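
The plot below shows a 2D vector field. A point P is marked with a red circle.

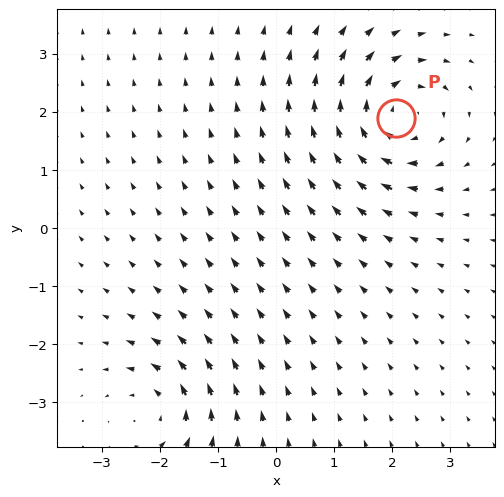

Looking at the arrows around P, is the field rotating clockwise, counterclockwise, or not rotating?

clockwise

Near P at (2.1, 1.9) the arrows circulate clockwise. The curl (z-component) there is about -6; negative curl means clockwise rotation.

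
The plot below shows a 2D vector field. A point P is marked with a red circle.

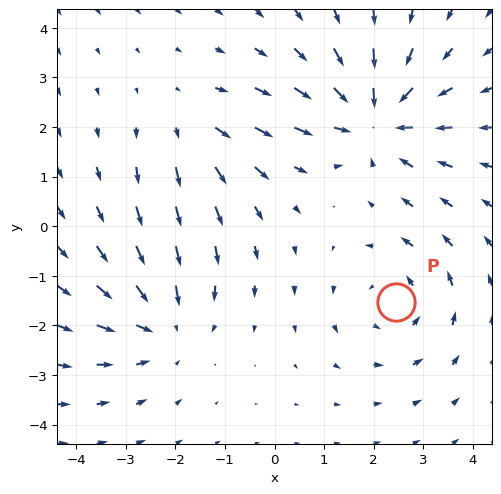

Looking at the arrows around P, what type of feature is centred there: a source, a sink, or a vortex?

vortex

At P (2.4, -1.5) the arrows circulate counterclockwise. Divergence ≈0, curl about +3 — near-zero divergence with nonzero curl is a vortex.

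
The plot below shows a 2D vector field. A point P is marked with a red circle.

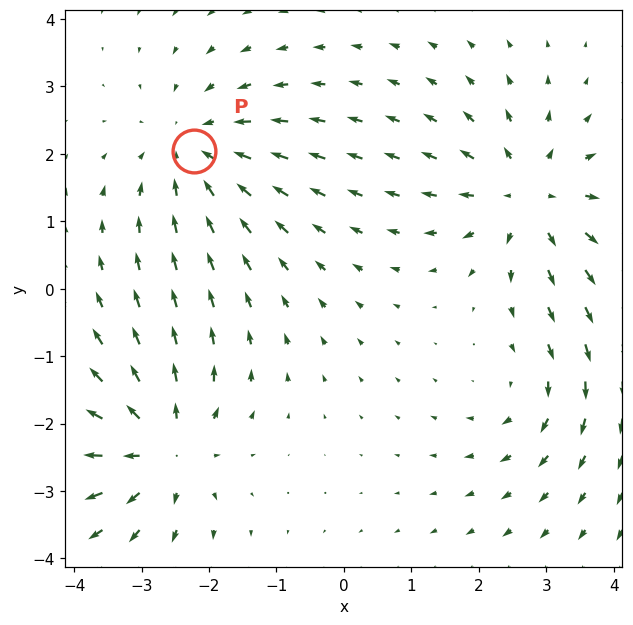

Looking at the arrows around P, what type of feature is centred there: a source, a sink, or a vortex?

sink

At P (-2.2, 2.0) the arrows converge inward. Divergence about -4, curl ≈0 — negative divergence with near-zero curl is a sink.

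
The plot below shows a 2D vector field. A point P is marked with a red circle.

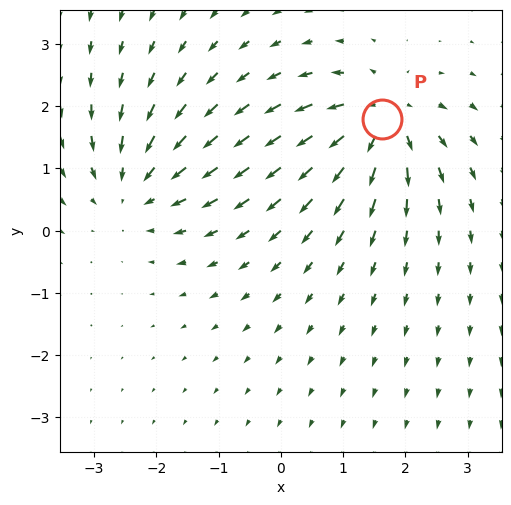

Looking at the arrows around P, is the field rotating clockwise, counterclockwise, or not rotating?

Near P at (1.6, 1.8) the arrows show no circulation. The curl there is ≈0.

not rotating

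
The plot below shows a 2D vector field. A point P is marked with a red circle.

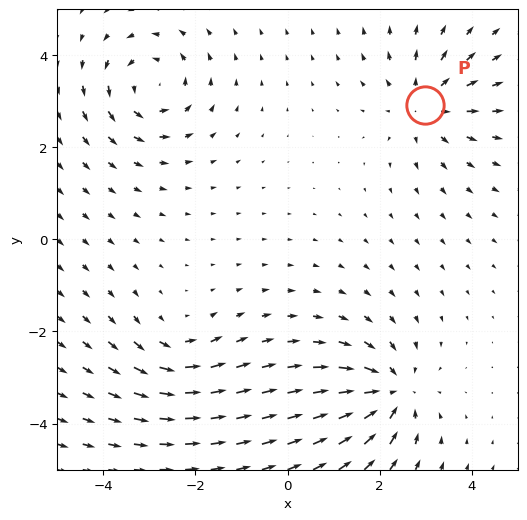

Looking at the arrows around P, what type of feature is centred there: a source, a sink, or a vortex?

source

At P (3.0, 2.9) the arrows spread outward. Divergence about +4, curl ≈0 — positive divergence with near-zero curl is a source.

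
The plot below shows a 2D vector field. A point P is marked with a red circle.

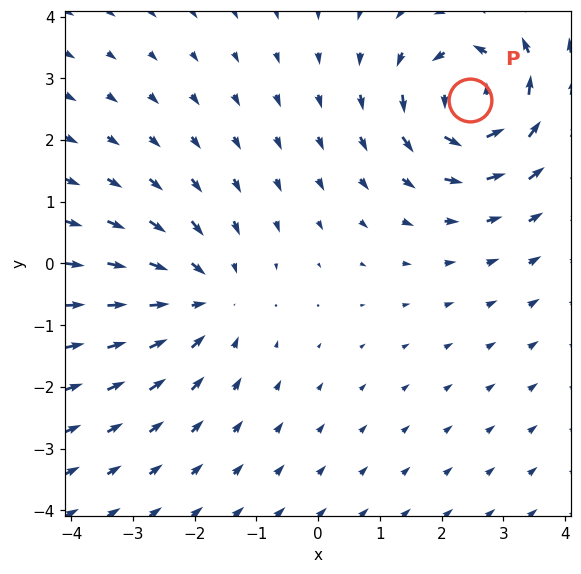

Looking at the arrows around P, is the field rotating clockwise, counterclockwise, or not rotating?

counterclockwise

Near P at (2.5, 2.6) the arrows circulate counterclockwise. The curl (z-component) there is about +5; positive curl means counterclockwise rotation.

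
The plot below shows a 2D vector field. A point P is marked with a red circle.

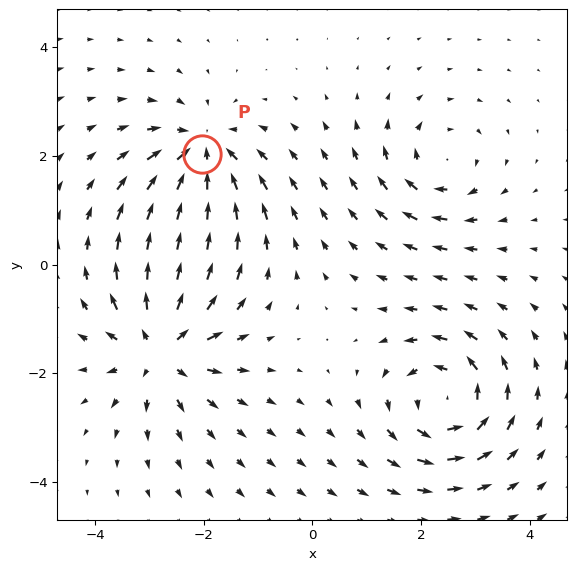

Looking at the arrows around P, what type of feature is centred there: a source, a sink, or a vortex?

sink

At P (-2.0, 2.0) the arrows converge inward. Divergence about -5, curl ≈0 — negative divergence with near-zero curl is a sink.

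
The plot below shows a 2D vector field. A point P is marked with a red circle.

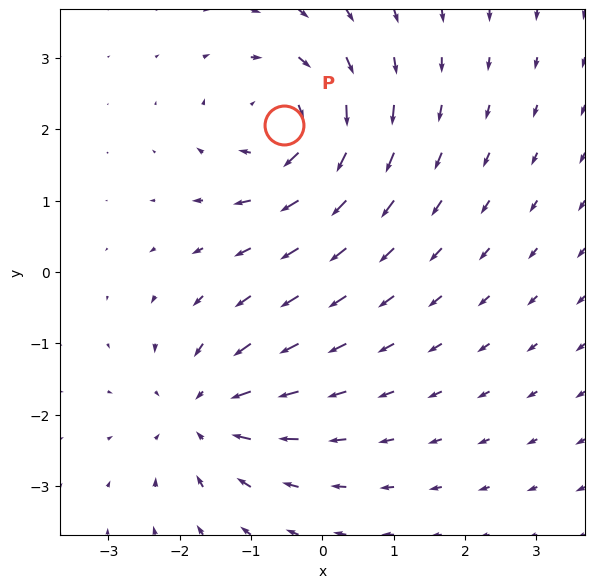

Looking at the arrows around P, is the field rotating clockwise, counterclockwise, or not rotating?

Near P at (-0.5, 2.1) the arrows circulate clockwise. The curl (z-component) there is about -5; negative curl means clockwise rotation.

clockwise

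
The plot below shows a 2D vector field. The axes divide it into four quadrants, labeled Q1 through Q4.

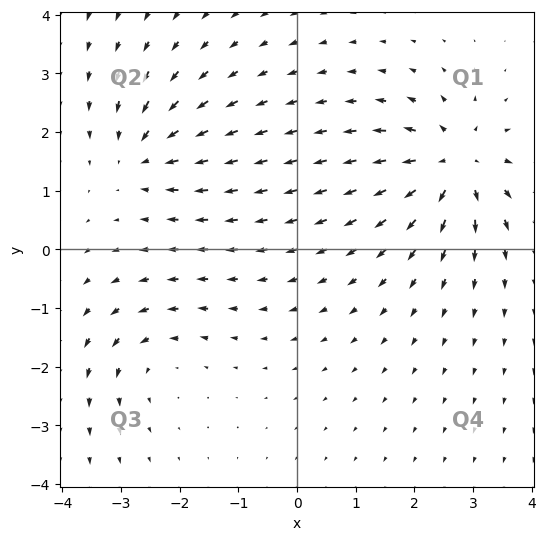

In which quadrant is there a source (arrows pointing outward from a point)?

Q1

The source sits at approximately (2.7, 1.4), which lies in quadrant Q1. The divergence there is about +6, positive as expected for a source.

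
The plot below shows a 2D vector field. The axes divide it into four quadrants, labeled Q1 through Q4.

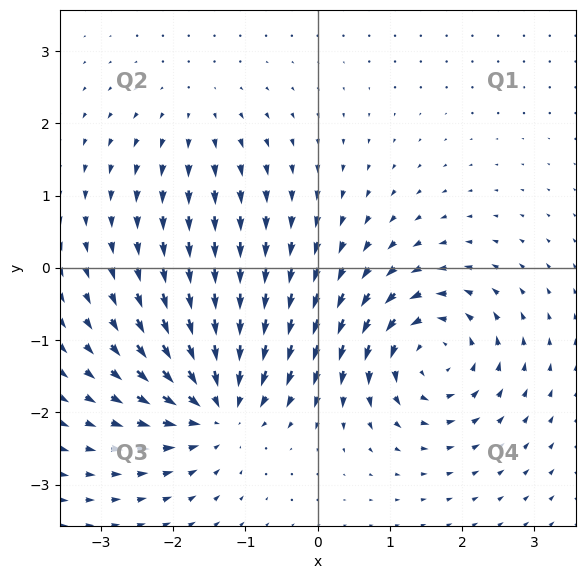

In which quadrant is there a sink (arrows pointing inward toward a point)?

Q3

The sink sits at approximately (-1.4, -1.9), which lies in quadrant Q3. The divergence there is about -6, negative as expected for a sink.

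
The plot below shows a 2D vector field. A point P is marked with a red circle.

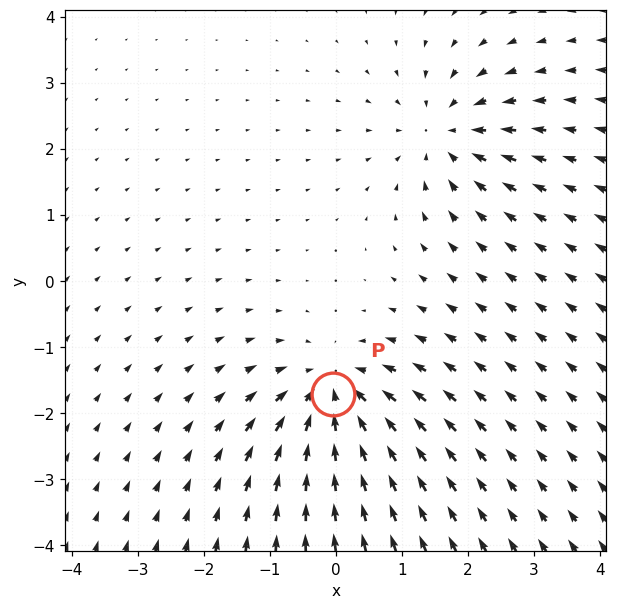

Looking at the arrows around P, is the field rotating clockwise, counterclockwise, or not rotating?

Near P at (-0.0, -1.7) the arrows show no circulation. The curl there is ≈0.

not rotating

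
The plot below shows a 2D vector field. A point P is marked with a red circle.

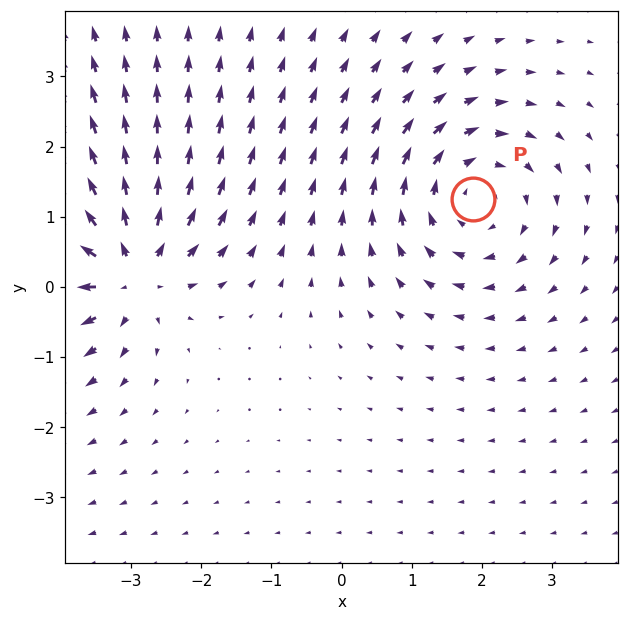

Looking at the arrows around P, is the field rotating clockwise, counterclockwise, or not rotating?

Near P at (1.9, 1.2) the arrows circulate clockwise. The curl (z-component) there is about -3; negative curl means clockwise rotation.

clockwise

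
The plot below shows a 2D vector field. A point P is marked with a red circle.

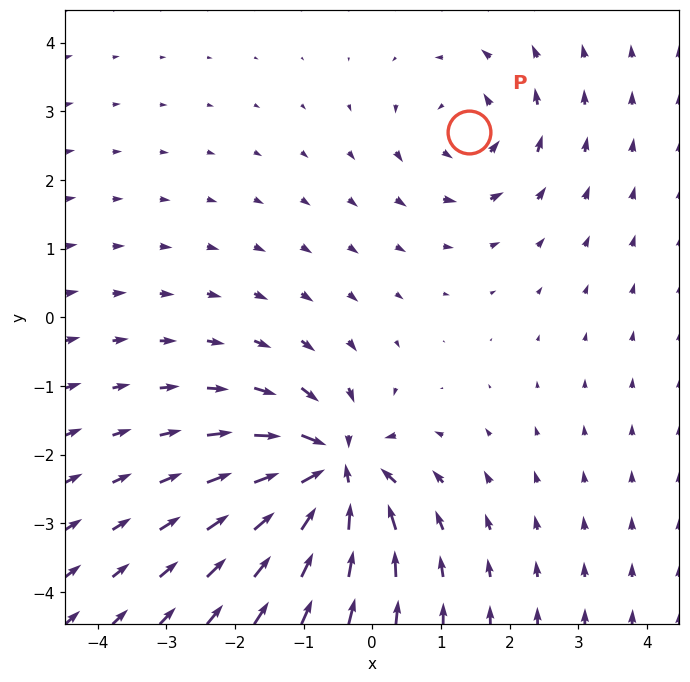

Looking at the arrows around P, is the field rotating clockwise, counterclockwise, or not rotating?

counterclockwise

Near P at (1.4, 2.7) the arrows circulate counterclockwise. The curl (z-component) there is about +4; positive curl means counterclockwise rotation.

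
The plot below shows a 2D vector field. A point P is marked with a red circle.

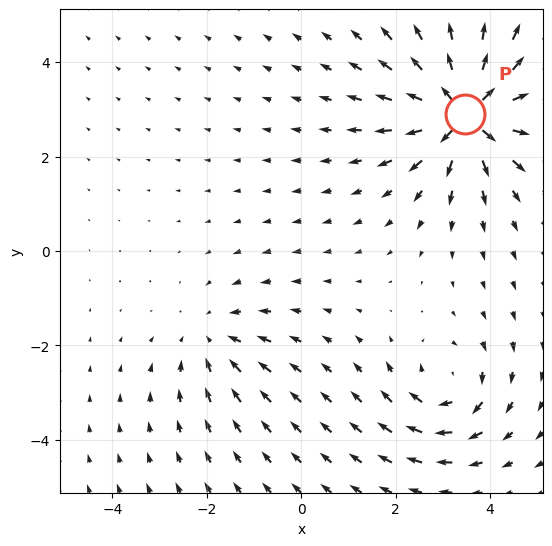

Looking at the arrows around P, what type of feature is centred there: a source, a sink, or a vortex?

At P (3.5, 2.9) the arrows spread outward. Divergence about +7, curl ≈0 — positive divergence with near-zero curl is a source.

source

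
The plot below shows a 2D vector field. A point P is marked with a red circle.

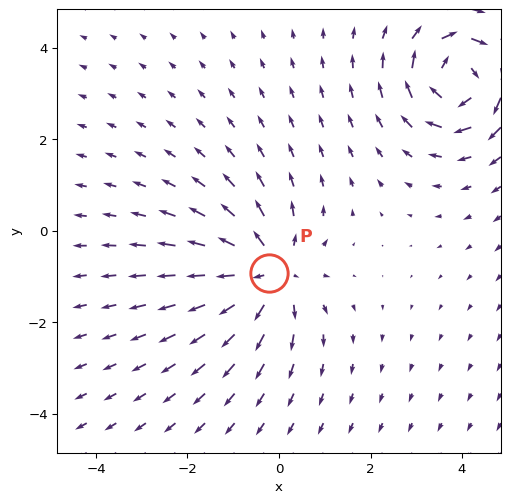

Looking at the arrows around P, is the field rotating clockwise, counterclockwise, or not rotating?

not rotating

Near P at (-0.2, -0.9) the arrows show no circulation. The curl there is ≈0.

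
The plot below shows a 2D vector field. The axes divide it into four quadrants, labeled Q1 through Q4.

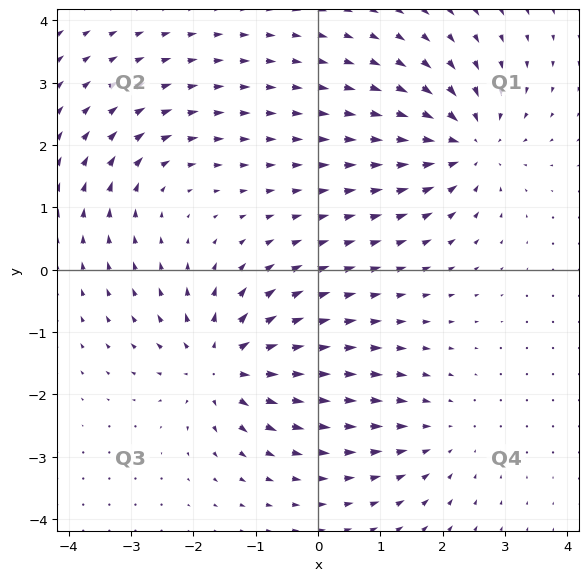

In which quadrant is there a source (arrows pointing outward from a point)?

The source sits at approximately (-1.5, -1.5), which lies in quadrant Q3. The divergence there is about +6, positive as expected for a source.

Q3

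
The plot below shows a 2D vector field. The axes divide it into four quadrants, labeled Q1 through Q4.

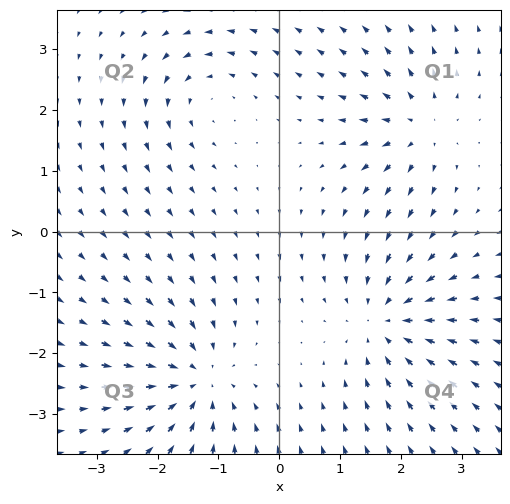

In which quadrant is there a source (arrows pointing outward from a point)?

The source sits at approximately (2.3, 1.7), which lies in quadrant Q1. The divergence there is about +5, positive as expected for a source.

Q1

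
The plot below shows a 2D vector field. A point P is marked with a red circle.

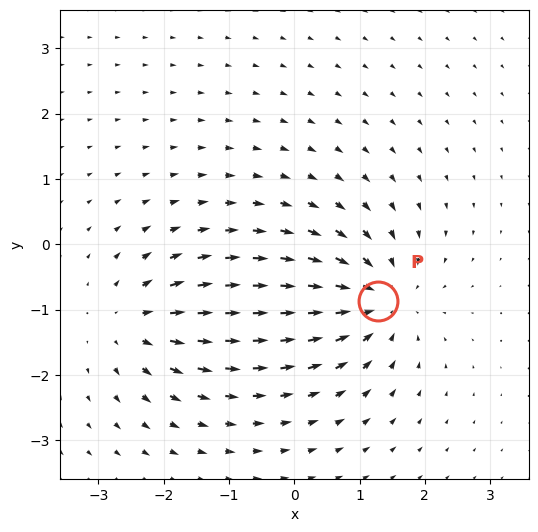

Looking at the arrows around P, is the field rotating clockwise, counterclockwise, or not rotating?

not rotating

Near P at (1.3, -0.9) the arrows show no circulation. The curl there is ≈0.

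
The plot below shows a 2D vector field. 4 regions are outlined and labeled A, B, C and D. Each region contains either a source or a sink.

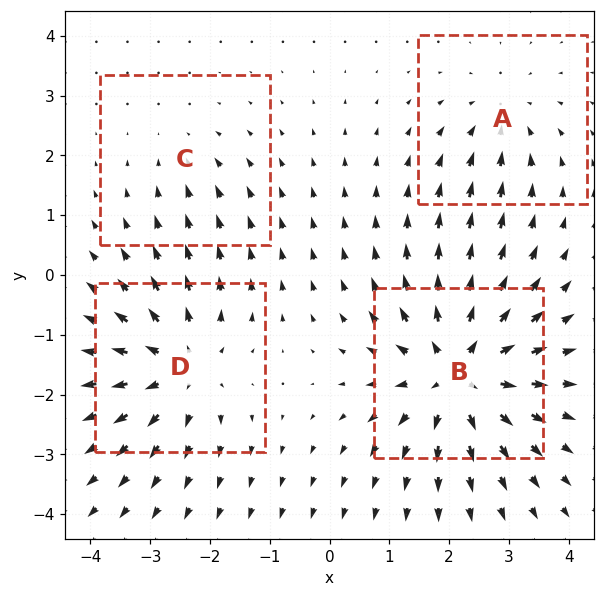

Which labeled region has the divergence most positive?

Divergence at each region's feature centre — A: about -3, B: about +7, C: about -2, D: about +5. Region B is most positive.

B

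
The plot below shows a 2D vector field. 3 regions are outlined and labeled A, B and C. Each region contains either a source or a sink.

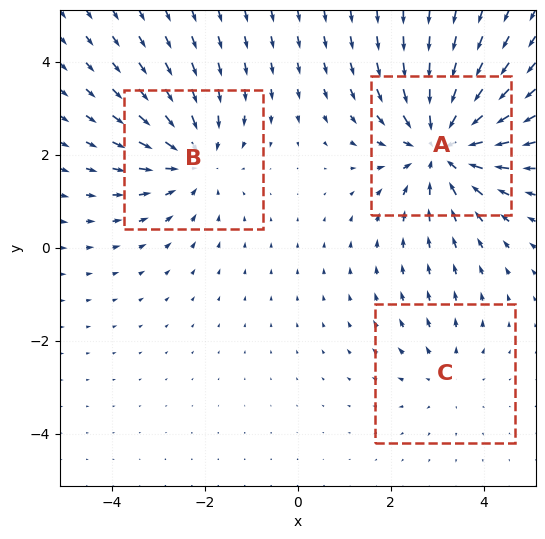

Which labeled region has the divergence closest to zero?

C

Divergence at each region's feature centre — A: about -4, B: about -3, C: about +2. Region C is closest to zero.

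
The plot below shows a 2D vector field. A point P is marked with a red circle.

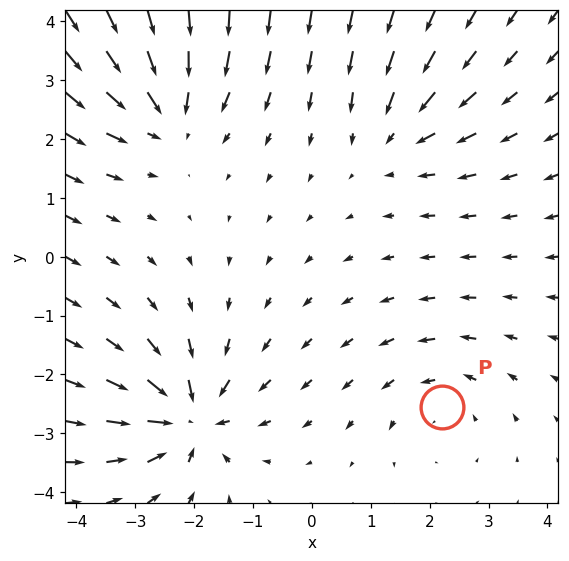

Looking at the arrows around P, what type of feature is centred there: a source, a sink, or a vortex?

At P (2.2, -2.6) the arrows circulate counterclockwise. Divergence ≈0, curl about +2 — near-zero divergence with nonzero curl is a vortex.

vortex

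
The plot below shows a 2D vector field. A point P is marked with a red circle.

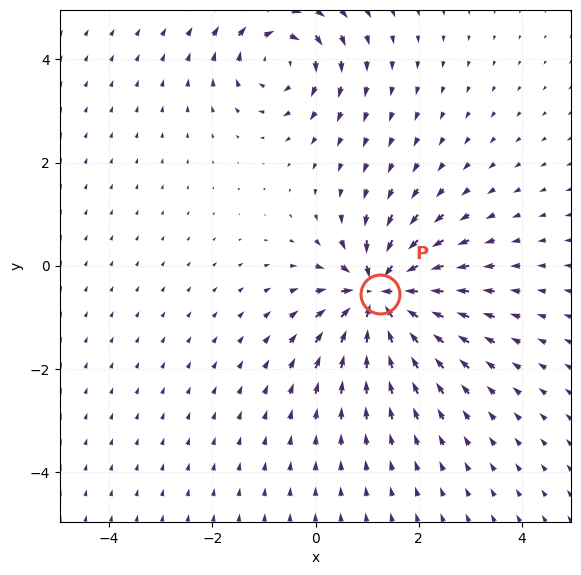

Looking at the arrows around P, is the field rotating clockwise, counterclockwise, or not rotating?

Near P at (1.2, -0.6) the arrows show no circulation. The curl there is ≈0.

not rotating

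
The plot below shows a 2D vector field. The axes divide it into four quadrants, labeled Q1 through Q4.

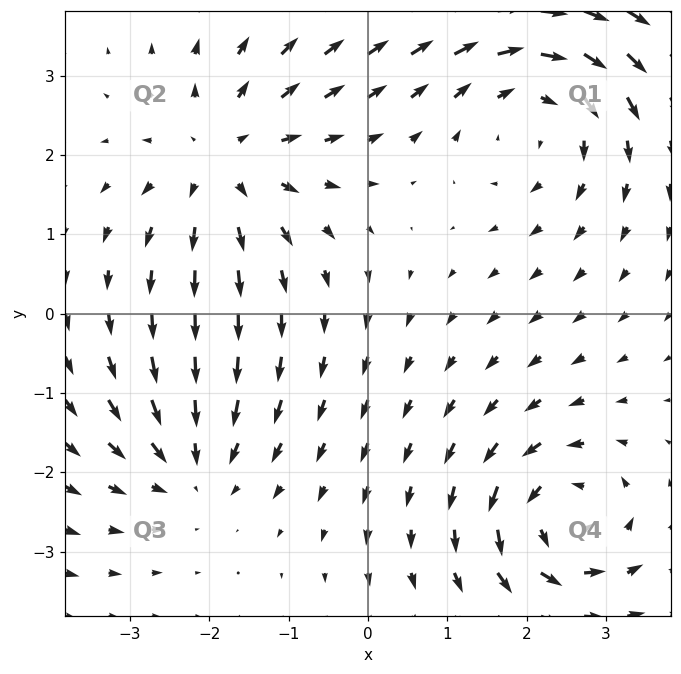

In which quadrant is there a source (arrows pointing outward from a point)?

Q2

The source sits at approximately (-1.8, 1.9), which lies in quadrant Q2. The divergence there is about +4, positive as expected for a source.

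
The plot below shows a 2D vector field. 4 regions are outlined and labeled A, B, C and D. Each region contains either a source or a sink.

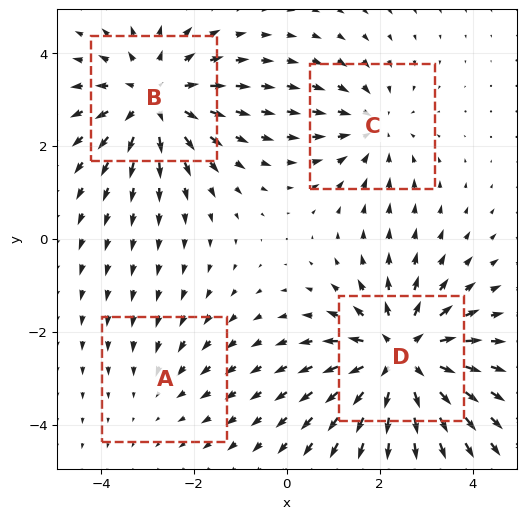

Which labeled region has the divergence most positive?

D

Divergence at each region's feature centre — A: about -2, B: about +5, C: about -3, D: about +6. Region D is most positive.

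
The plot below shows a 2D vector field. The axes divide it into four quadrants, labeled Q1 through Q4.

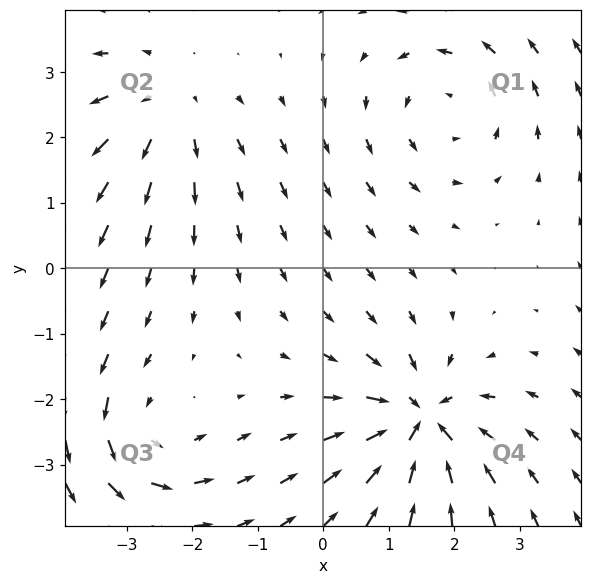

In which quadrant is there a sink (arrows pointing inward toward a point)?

The sink sits at approximately (1.5, -2.3), which lies in quadrant Q4. The divergence there is about -7, negative as expected for a sink.

Q4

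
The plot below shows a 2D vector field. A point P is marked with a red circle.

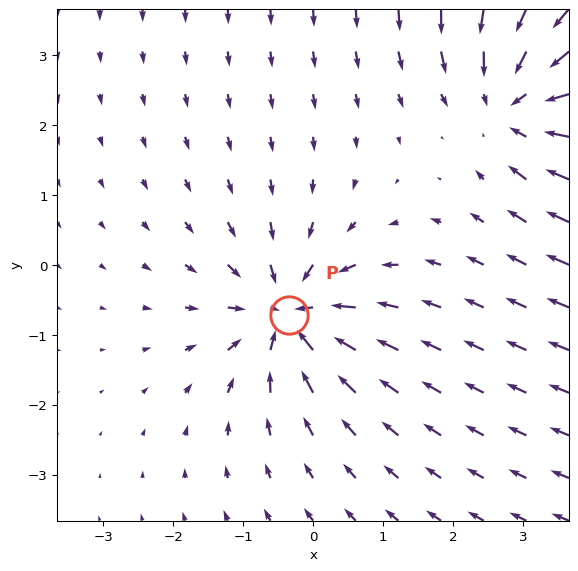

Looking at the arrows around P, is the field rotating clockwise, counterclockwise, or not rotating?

not rotating

Near P at (-0.3, -0.7) the arrows show no circulation. The curl there is ≈0.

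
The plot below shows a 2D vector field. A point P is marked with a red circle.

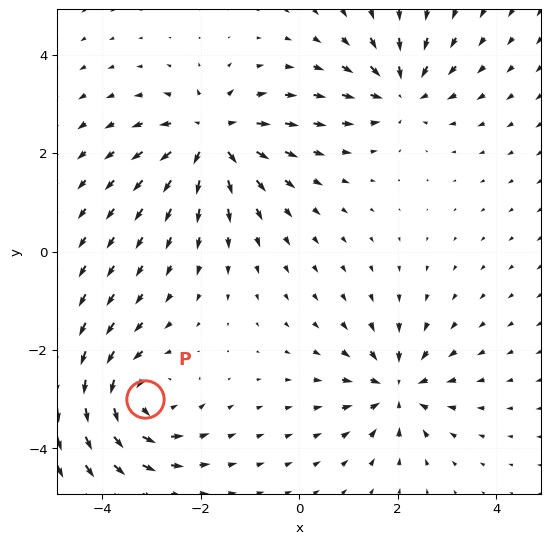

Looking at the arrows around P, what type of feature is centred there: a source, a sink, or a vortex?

At P (-3.1, -3.0) the arrows circulate counterclockwise. Divergence ≈0, curl about +5 — near-zero divergence with nonzero curl is a vortex.

vortex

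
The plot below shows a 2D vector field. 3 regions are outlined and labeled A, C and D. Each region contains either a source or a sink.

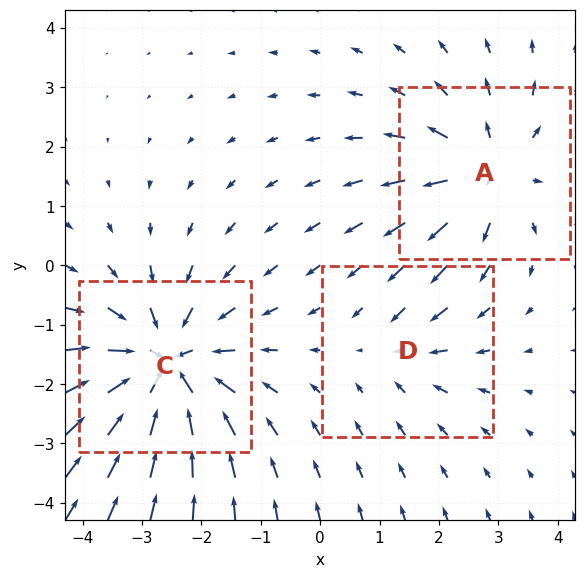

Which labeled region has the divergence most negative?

C

Divergence at each region's feature centre — A: about +4, C: about -5, D: about -2. Region C is most negative.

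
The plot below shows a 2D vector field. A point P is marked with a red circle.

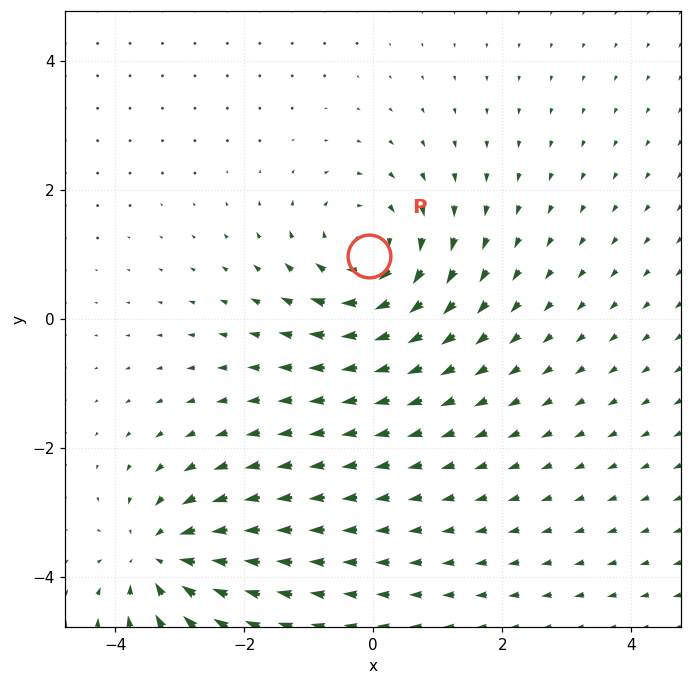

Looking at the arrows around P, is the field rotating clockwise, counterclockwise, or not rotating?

Near P at (-0.1, 1.0) the arrows circulate clockwise. The curl (z-component) there is about -4; negative curl means clockwise rotation.

clockwise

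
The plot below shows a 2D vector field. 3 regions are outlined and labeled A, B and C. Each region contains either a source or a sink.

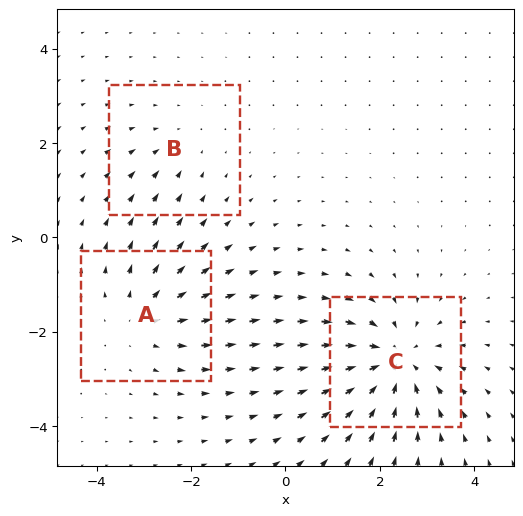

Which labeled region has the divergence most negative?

C

Divergence at each region's feature centre — A: about +3, B: about -2, C: about -5. Region C is most negative.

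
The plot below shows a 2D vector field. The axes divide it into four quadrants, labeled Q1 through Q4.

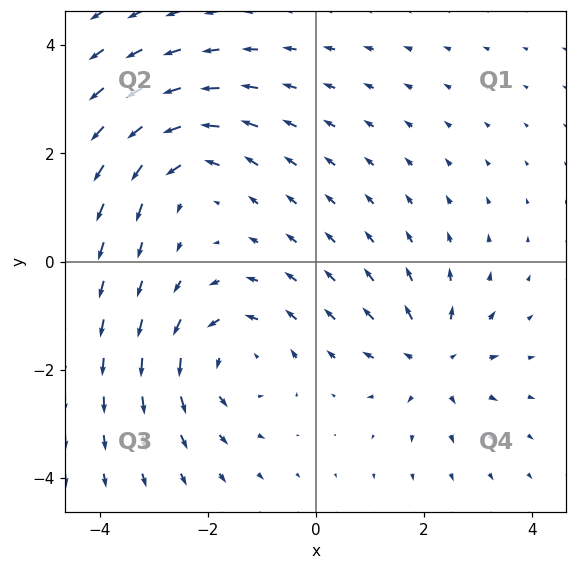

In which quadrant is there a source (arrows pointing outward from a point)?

The source sits at approximately (2.2, -1.8), which lies in quadrant Q4. The divergence there is about +4, positive as expected for a source.

Q4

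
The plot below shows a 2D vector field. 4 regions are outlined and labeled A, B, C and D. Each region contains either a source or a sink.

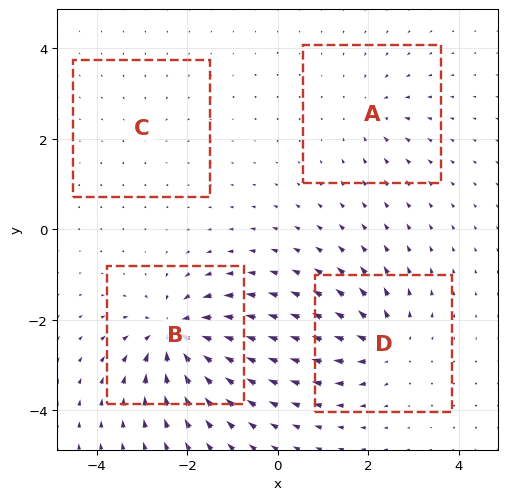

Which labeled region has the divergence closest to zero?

C

Divergence at each region's feature centre — A: about -4, B: about -9, C: about -2, D: about +6. Region C is closest to zero.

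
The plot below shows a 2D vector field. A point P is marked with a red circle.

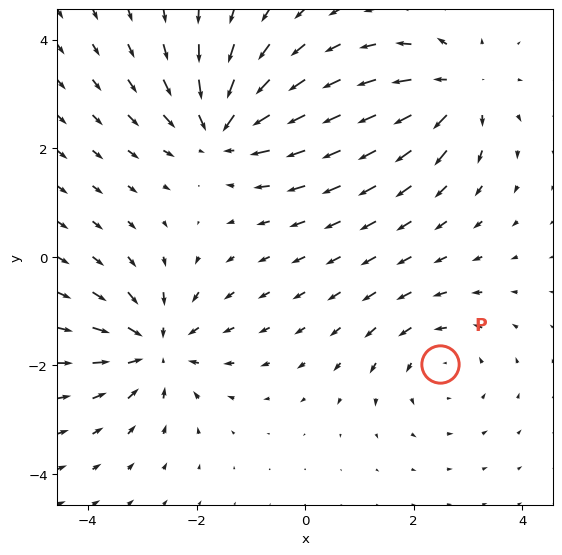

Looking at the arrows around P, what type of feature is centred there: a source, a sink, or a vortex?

vortex

At P (2.5, -2.0) the arrows circulate counterclockwise. Divergence ≈0, curl about +3 — near-zero divergence with nonzero curl is a vortex.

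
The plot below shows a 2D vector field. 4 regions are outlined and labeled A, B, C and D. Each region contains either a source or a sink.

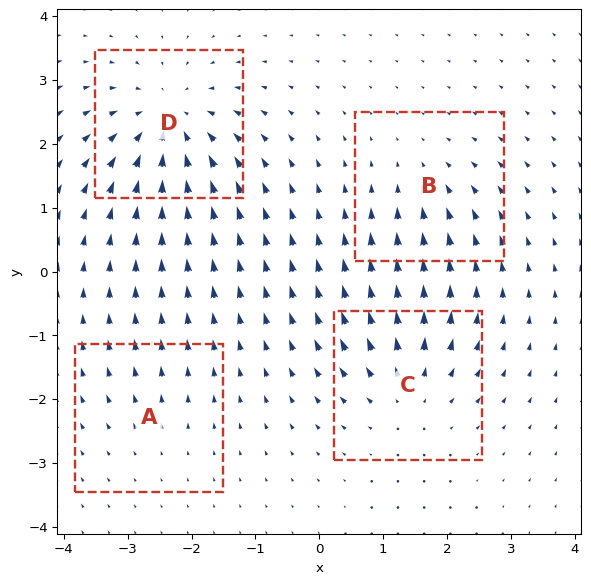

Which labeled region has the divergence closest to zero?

Divergence at each region's feature centre — A: about +2, B: about -3, C: about +5, D: about -7. Region A is closest to zero.

A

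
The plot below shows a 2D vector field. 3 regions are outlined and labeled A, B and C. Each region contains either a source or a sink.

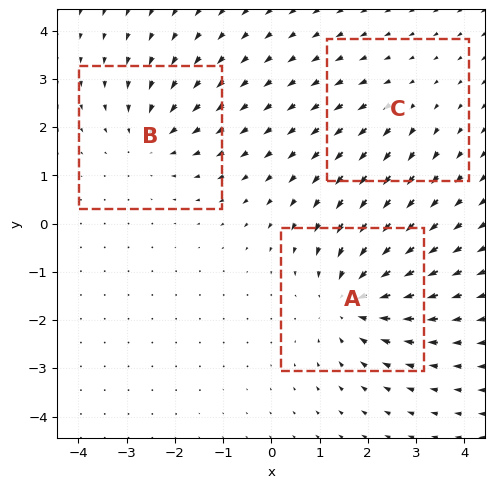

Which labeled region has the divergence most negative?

Divergence at each region's feature centre — A: about -4, B: about -3, C: about +2. Region A is most negative.

A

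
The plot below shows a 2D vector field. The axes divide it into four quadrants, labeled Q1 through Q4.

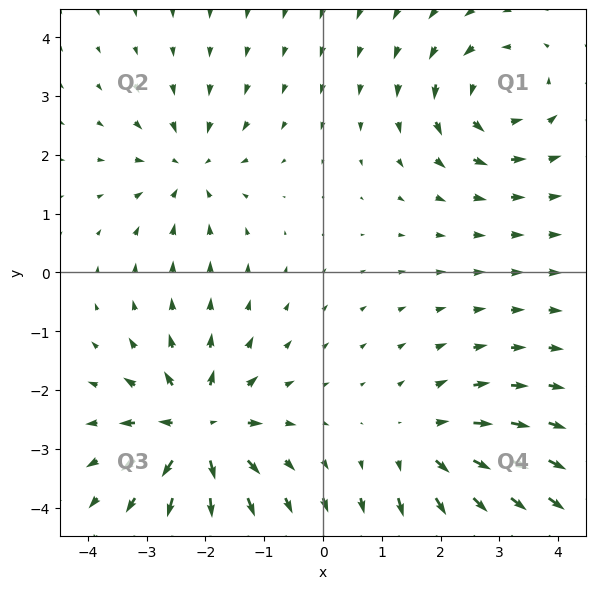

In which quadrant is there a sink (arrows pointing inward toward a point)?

Q2

The sink sits at approximately (-2.3, 1.8), which lies in quadrant Q2. The divergence there is about -4, negative as expected for a sink.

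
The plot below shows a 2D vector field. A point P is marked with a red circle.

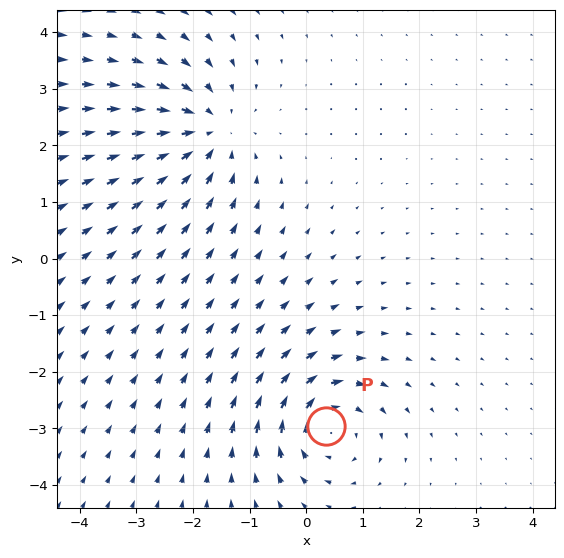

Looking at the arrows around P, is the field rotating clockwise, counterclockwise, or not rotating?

clockwise

Near P at (0.3, -3.0) the arrows circulate clockwise. The curl (z-component) there is about -4; negative curl means clockwise rotation.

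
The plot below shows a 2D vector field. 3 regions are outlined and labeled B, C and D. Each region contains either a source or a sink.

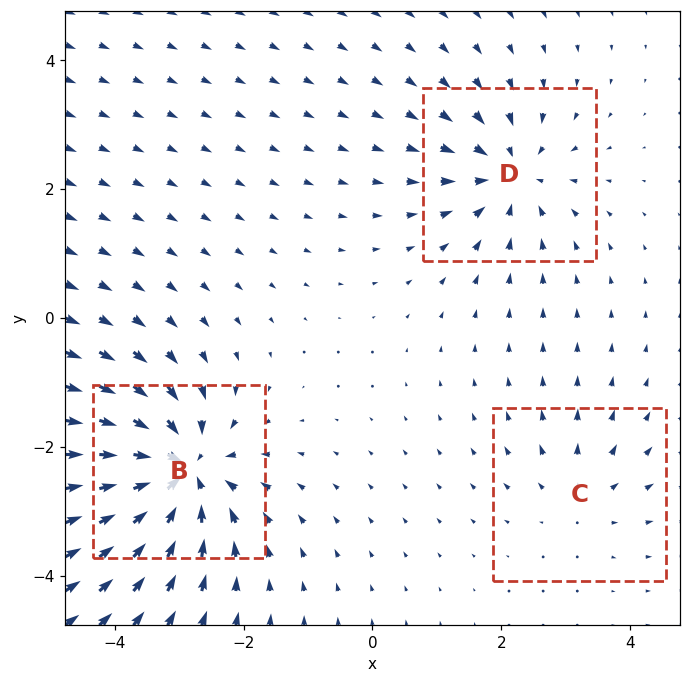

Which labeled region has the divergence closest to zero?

C

Divergence at each region's feature centre — B: about -6, C: about +2, D: about -4. Region C is closest to zero.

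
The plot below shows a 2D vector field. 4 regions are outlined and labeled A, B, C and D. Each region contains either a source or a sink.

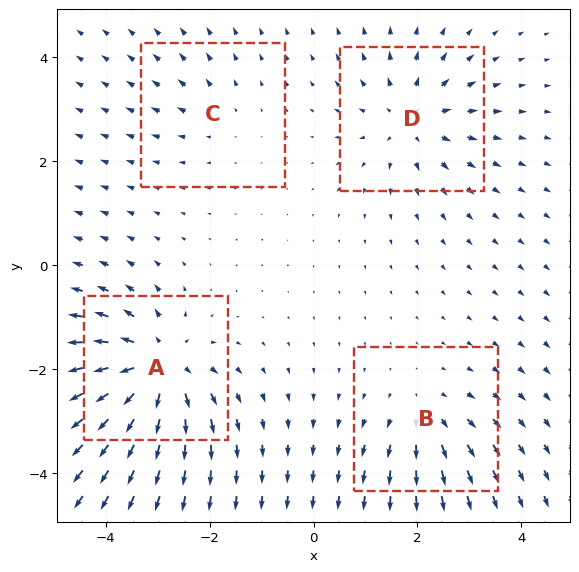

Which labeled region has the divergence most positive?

Divergence at each region's feature centre — A: about +8, B: about +4, C: about +2, D: about +5. Region A is most positive.

A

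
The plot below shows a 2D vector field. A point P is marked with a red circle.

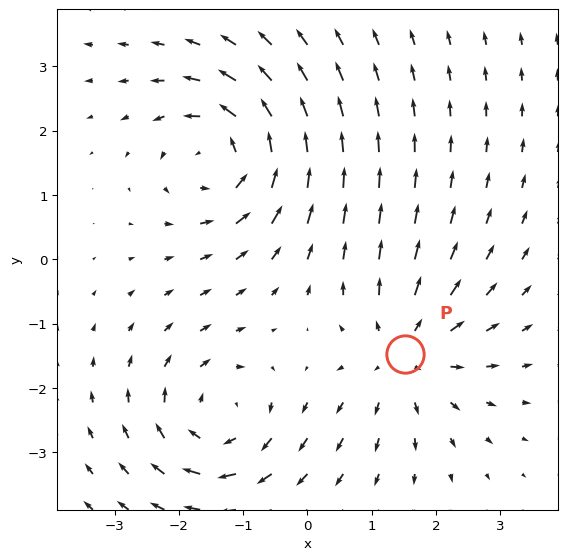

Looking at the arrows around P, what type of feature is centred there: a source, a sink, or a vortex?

At P (1.5, -1.5) the arrows spread outward. Divergence about +4, curl ≈0 — positive divergence with near-zero curl is a source.

source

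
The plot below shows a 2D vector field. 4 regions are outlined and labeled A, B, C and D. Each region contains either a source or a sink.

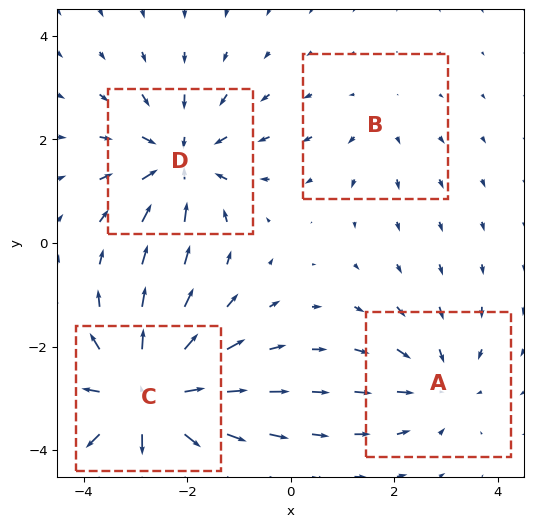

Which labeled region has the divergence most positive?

Divergence at each region's feature centre — A: about -4, B: about +2, C: about +7, D: about -5. Region C is most positive.

C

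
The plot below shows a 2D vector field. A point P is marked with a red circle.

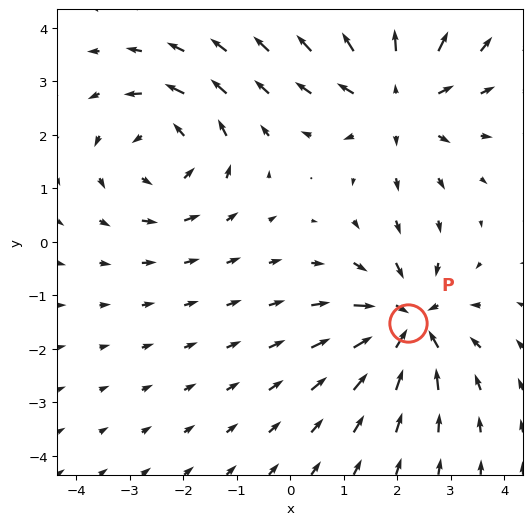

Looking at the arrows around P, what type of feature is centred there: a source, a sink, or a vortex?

At P (2.2, -1.5) the arrows converge inward. Divergence about -5, curl ≈0 — negative divergence with near-zero curl is a sink.

sink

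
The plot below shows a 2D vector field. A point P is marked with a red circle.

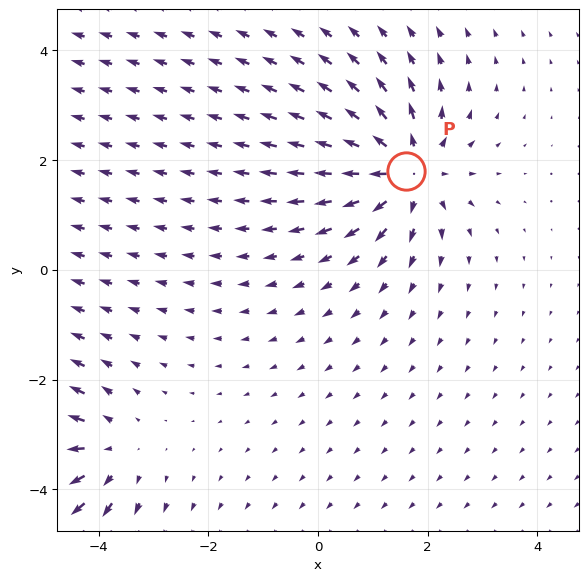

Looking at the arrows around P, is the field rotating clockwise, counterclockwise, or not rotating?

not rotating

Near P at (1.6, 1.8) the arrows show no circulation. The curl there is ≈0.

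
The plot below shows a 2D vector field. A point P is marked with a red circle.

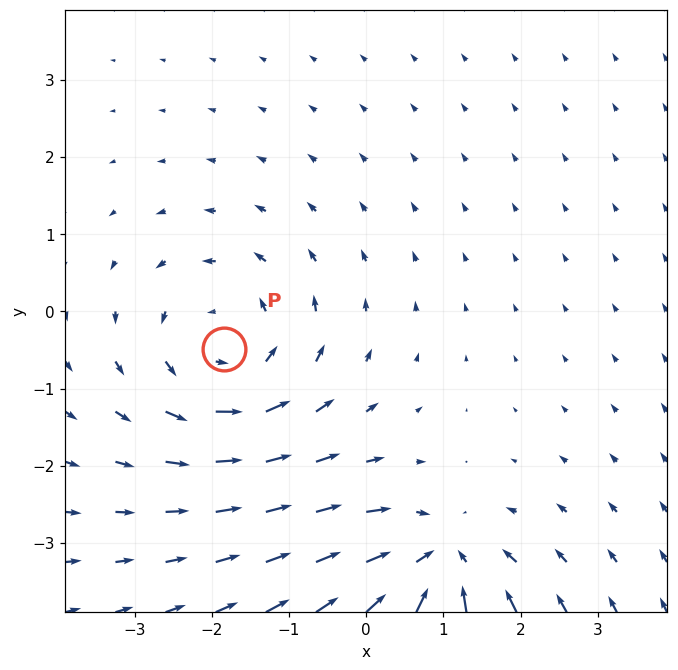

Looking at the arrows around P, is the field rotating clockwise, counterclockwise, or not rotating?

counterclockwise

Near P at (-1.8, -0.5) the arrows circulate counterclockwise. The curl (z-component) there is about +4; positive curl means counterclockwise rotation.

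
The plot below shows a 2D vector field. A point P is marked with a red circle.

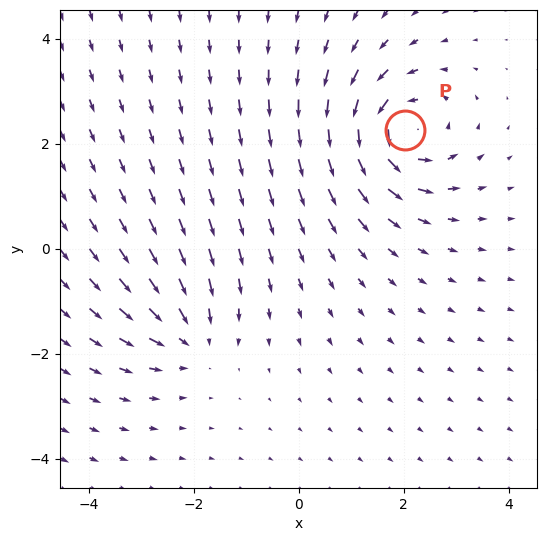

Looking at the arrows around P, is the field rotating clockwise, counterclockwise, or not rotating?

Near P at (2.0, 2.3) the arrows circulate counterclockwise. The curl (z-component) there is about +6; positive curl means counterclockwise rotation.

counterclockwise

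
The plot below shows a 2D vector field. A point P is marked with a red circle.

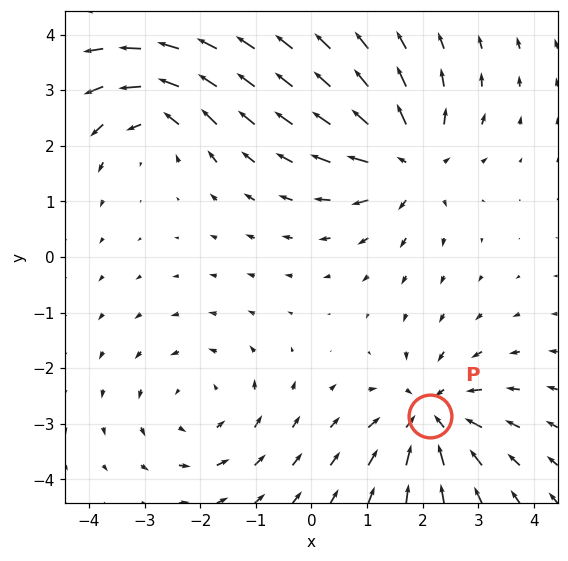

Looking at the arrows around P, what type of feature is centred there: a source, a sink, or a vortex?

sink

At P (2.1, -2.9) the arrows converge inward. Divergence about -6, curl ≈0 — negative divergence with near-zero curl is a sink.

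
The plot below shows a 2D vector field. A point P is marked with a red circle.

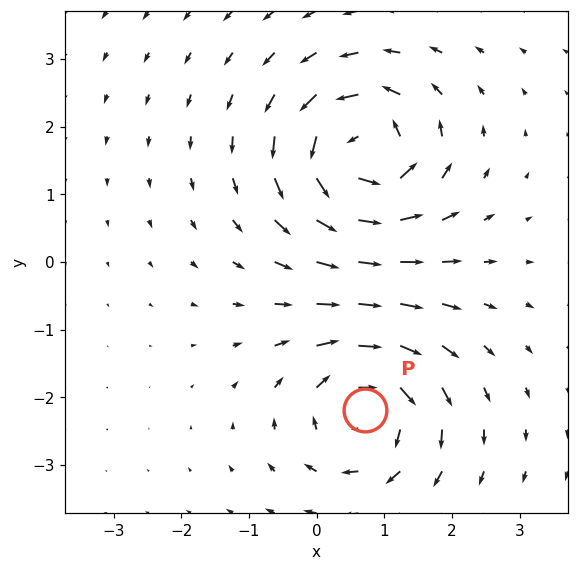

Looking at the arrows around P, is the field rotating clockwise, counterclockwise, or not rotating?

Near P at (0.7, -2.2) the arrows circulate clockwise. The curl (z-component) there is about -4; negative curl means clockwise rotation.

clockwise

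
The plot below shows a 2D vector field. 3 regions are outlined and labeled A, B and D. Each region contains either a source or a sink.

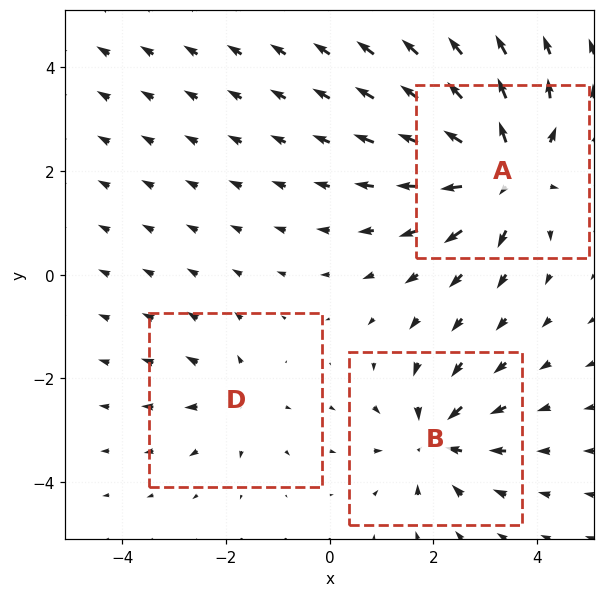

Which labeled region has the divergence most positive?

Divergence at each region's feature centre — A: about +6, B: about -4, D: about +2. Region A is most positive.

A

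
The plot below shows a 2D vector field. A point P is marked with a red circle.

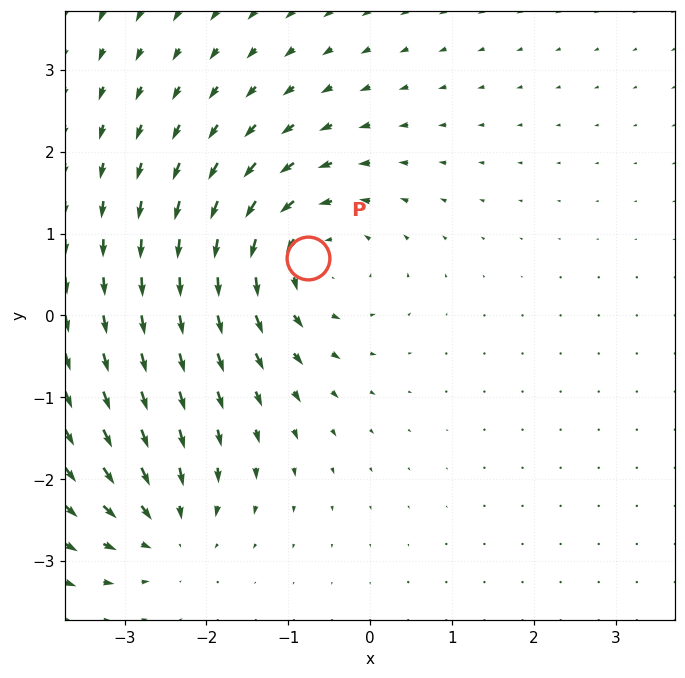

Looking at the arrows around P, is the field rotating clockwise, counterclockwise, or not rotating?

counterclockwise

Near P at (-0.8, 0.7) the arrows circulate counterclockwise. The curl (z-component) there is about +5; positive curl means counterclockwise rotation.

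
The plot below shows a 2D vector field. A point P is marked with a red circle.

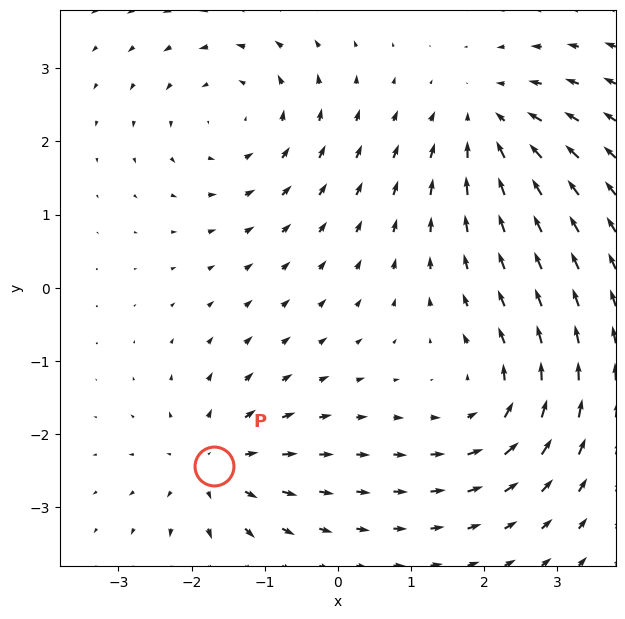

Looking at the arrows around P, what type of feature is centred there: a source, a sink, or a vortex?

At P (-1.7, -2.4) the arrows spread outward. Divergence about +4, curl ≈0 — positive divergence with near-zero curl is a source.

source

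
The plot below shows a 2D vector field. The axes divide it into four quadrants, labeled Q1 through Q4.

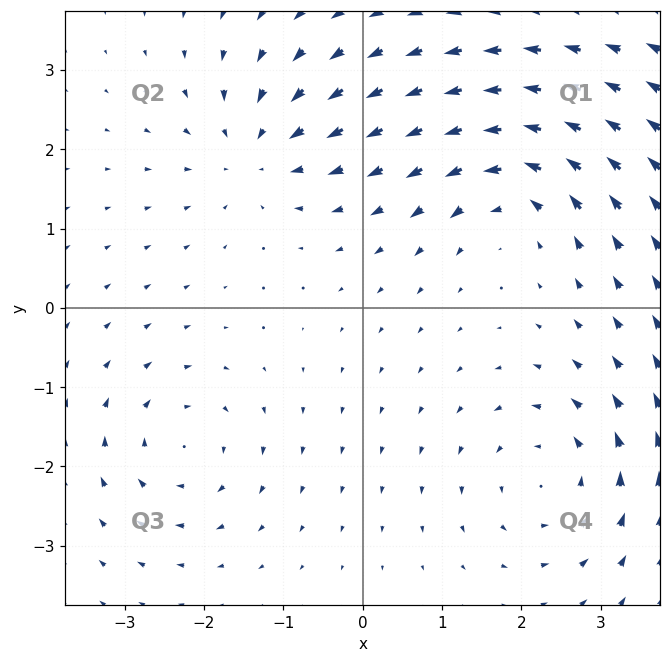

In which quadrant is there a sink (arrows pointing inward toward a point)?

The sink sits at approximately (-1.3, 2.0), which lies in quadrant Q2. The divergence there is about -5, negative as expected for a sink.

Q2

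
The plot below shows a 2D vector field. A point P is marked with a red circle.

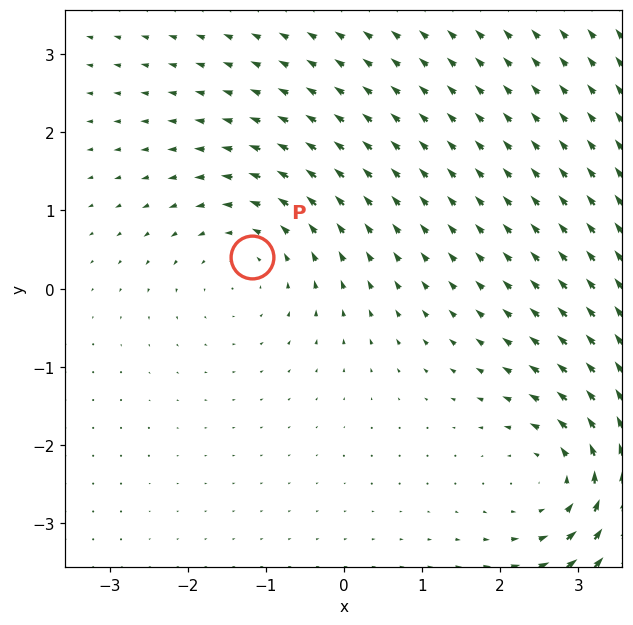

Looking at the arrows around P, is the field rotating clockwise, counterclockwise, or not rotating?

counterclockwise

Near P at (-1.2, 0.4) the arrows circulate counterclockwise. The curl (z-component) there is about +2; positive curl means counterclockwise rotation.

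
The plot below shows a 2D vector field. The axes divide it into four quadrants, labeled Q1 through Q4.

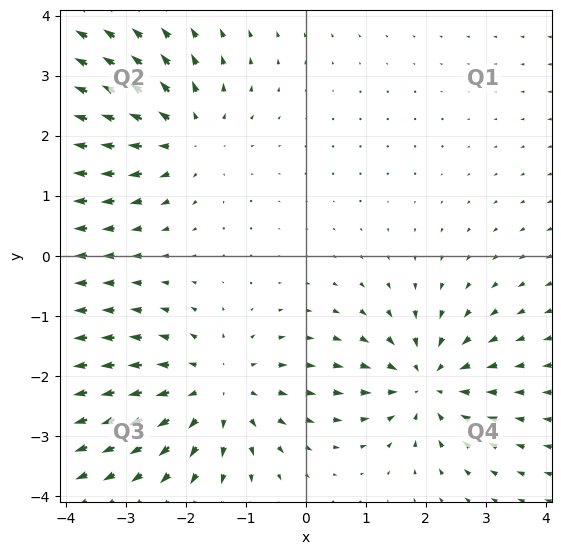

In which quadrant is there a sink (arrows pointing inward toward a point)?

The sink sits at approximately (2.0, -2.1), which lies in quadrant Q4. The divergence there is about -4, negative as expected for a sink.

Q4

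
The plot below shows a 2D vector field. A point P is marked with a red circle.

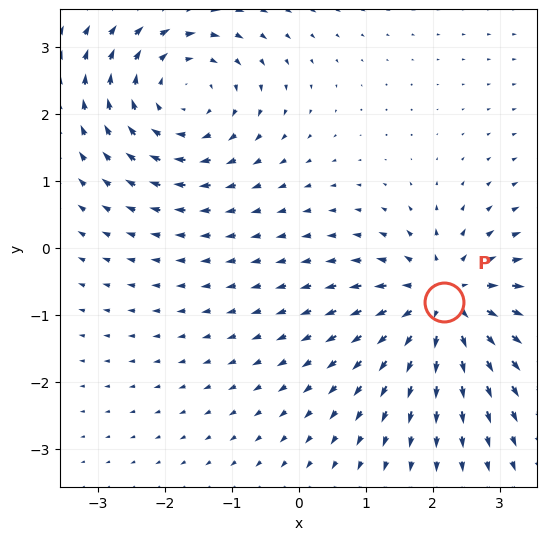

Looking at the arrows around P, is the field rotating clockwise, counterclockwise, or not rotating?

Near P at (2.2, -0.8) the arrows show no circulation. The curl there is ≈0.

not rotating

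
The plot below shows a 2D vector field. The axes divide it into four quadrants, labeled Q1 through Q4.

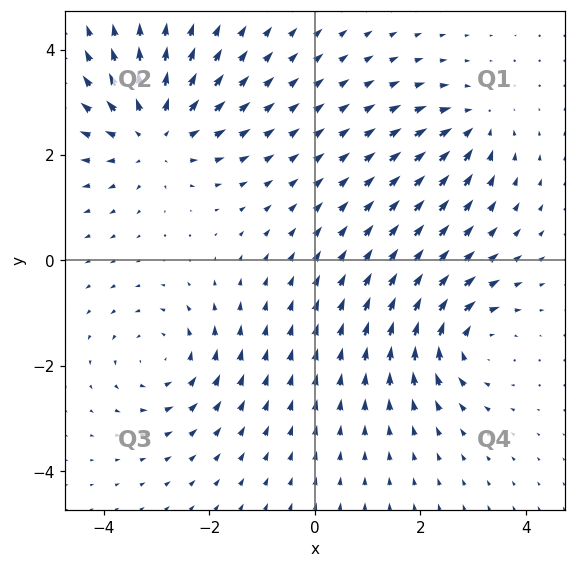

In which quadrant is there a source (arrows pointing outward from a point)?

Q2

The source sits at approximately (-3.1, 2.4), which lies in quadrant Q2. The divergence there is about +5, positive as expected for a source.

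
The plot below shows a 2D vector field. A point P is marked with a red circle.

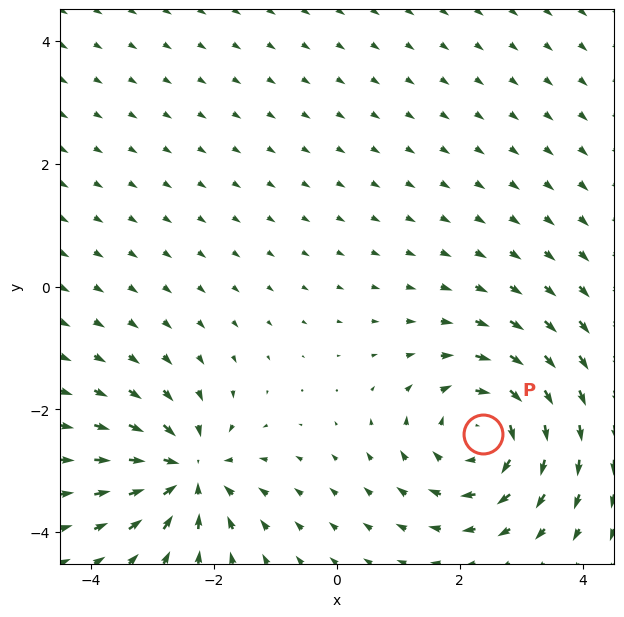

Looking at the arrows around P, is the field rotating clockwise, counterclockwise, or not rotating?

Near P at (2.4, -2.4) the arrows circulate clockwise. The curl (z-component) there is about -4; negative curl means clockwise rotation.

clockwise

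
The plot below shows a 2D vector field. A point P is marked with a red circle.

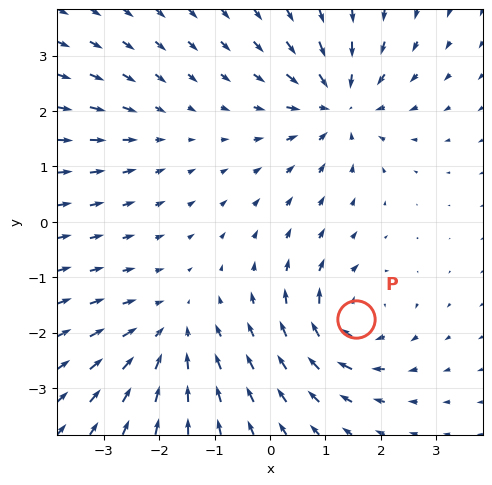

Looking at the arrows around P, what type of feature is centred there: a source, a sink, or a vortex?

vortex

At P (1.5, -1.8) the arrows circulate clockwise. Divergence ≈0, curl about -6 — near-zero divergence with nonzero curl is a vortex.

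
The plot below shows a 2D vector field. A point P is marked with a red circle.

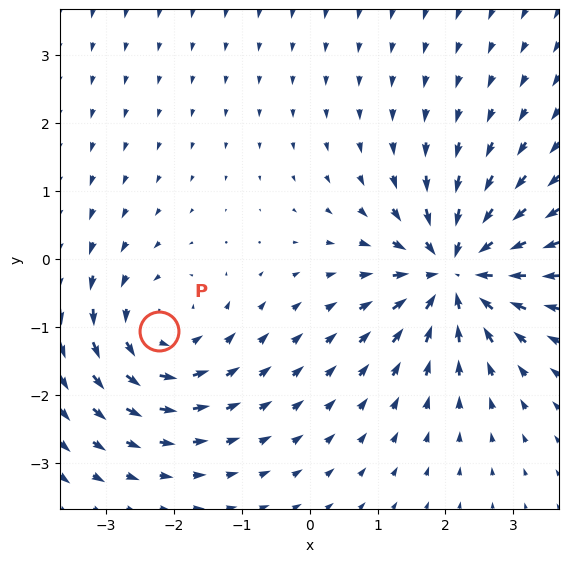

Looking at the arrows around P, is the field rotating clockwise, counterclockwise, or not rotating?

counterclockwise

Near P at (-2.2, -1.1) the arrows circulate counterclockwise. The curl (z-component) there is about +4; positive curl means counterclockwise rotation.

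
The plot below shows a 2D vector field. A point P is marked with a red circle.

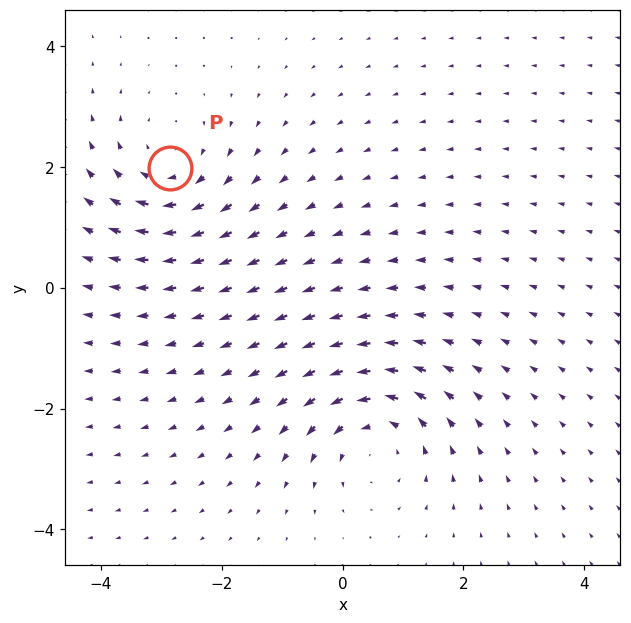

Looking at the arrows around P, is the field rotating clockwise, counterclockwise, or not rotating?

Near P at (-2.9, 2.0) the arrows circulate clockwise. The curl (z-component) there is about -4; negative curl means clockwise rotation.

clockwise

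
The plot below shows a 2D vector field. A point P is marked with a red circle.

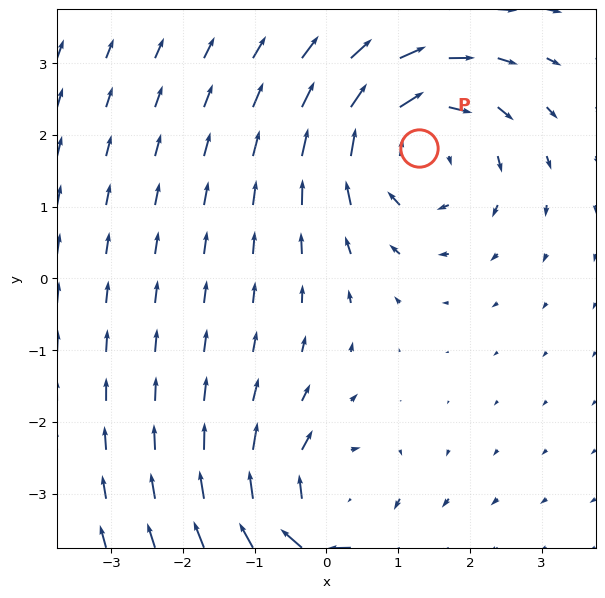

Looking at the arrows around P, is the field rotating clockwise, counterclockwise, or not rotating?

clockwise

Near P at (1.3, 1.8) the arrows circulate clockwise. The curl (z-component) there is about -4; negative curl means clockwise rotation.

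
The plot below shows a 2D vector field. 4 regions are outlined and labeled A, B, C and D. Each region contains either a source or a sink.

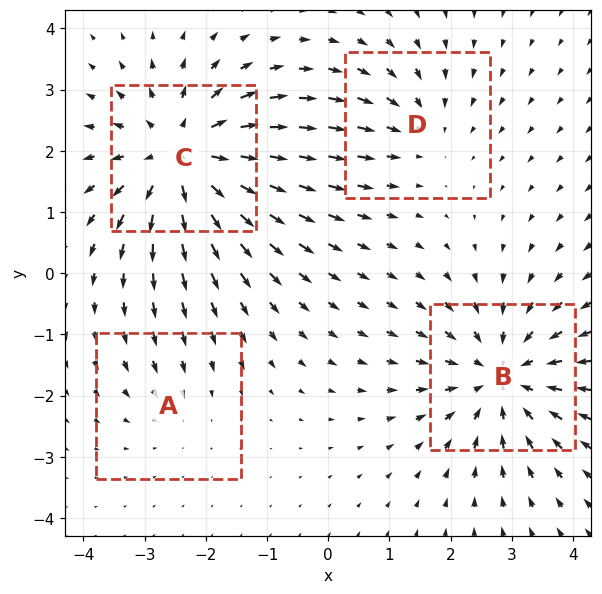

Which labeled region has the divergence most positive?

Divergence at each region's feature centre — A: about -2, B: about -5, C: about +6, D: about -3. Region C is most positive.

C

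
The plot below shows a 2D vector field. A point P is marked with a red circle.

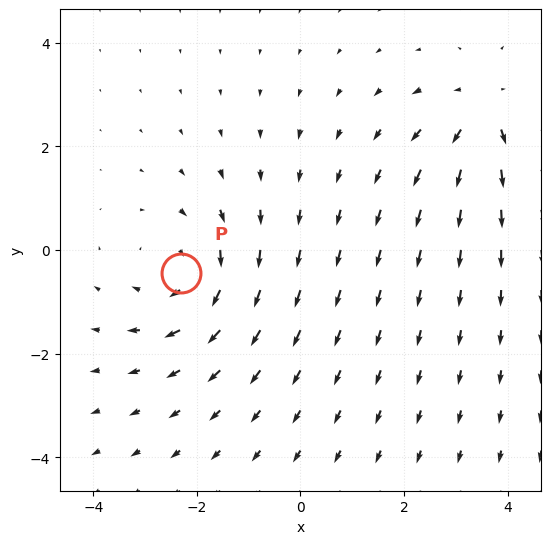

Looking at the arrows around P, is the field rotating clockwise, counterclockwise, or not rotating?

Near P at (-2.3, -0.4) the arrows circulate clockwise. The curl (z-component) there is about -3; negative curl means clockwise rotation.

clockwise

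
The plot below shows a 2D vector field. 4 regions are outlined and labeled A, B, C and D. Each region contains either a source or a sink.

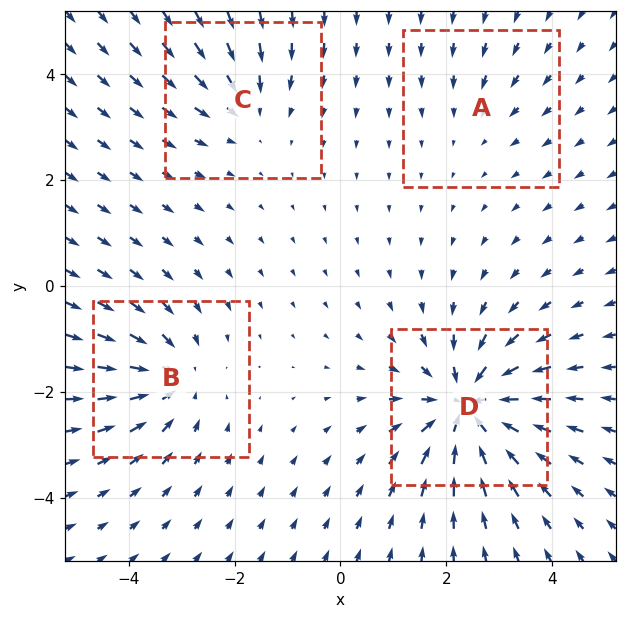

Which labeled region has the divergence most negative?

D

Divergence at each region's feature centre — A: about -2, B: about -5, C: about -3, D: about -8. Region D is most negative.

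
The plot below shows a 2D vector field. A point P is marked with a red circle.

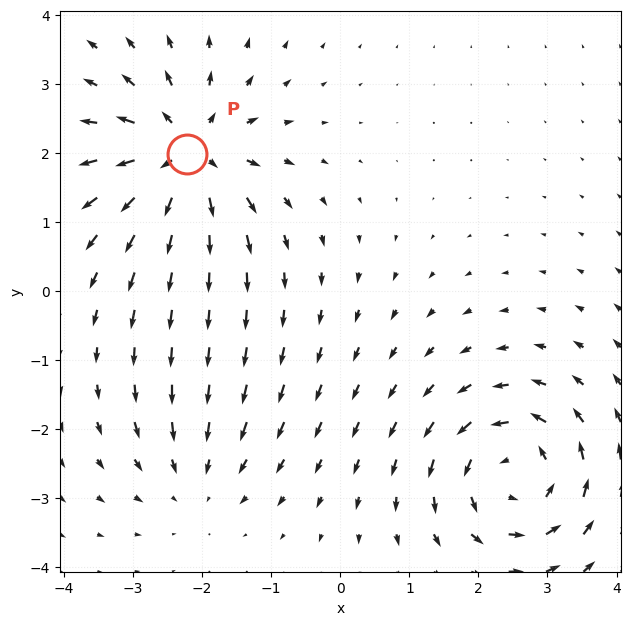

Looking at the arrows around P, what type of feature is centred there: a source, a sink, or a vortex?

source

At P (-2.2, 2.0) the arrows spread outward. Divergence about +6, curl ≈0 — positive divergence with near-zero curl is a source.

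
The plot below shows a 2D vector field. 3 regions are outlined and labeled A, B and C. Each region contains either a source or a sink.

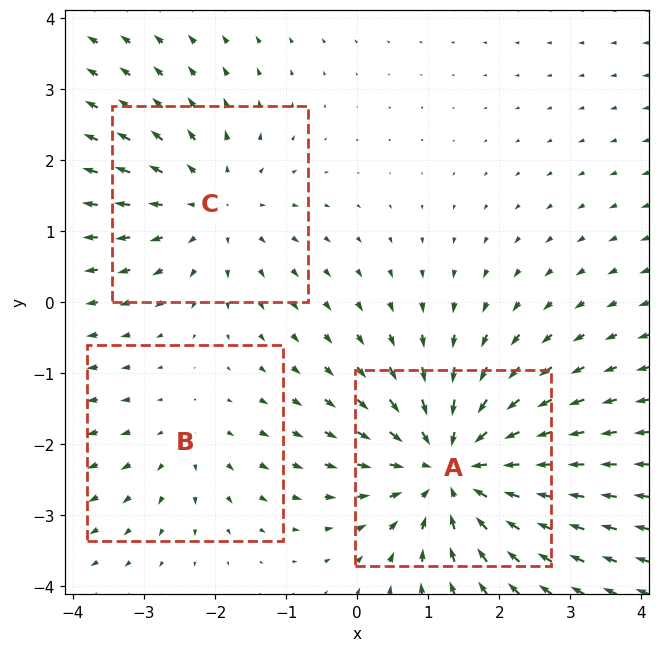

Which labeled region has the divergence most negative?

A

Divergence at each region's feature centre — A: about -4, B: about +2, C: about +3. Region A is most negative.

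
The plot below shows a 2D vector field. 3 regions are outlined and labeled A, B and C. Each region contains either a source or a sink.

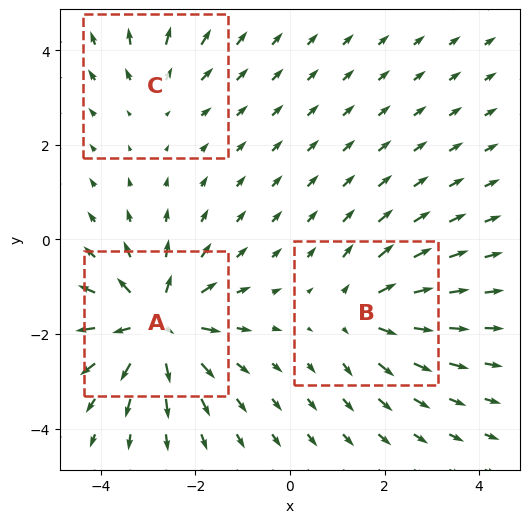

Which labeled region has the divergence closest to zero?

C

Divergence at each region's feature centre — A: about +6, B: about +3, C: about +2. Region C is closest to zero.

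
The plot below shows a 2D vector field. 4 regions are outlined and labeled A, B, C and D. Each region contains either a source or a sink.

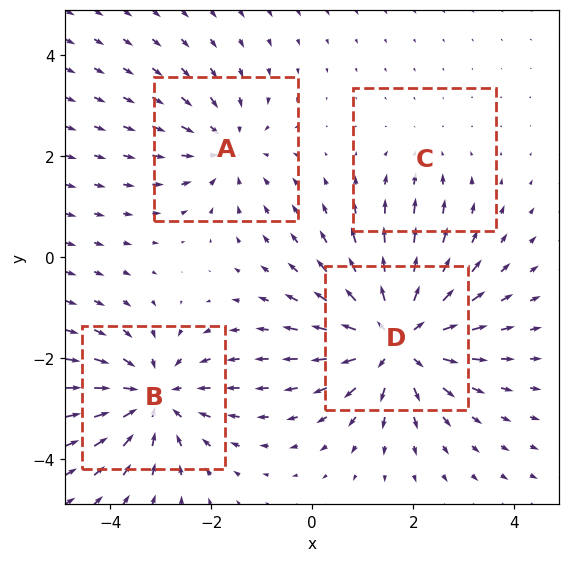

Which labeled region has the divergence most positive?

D

Divergence at each region's feature centre — A: about -3, B: about -5, C: about -2, D: about +6. Region D is most positive.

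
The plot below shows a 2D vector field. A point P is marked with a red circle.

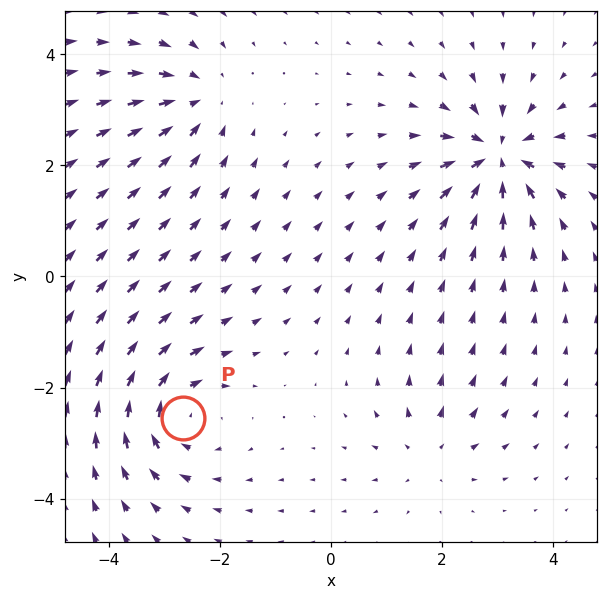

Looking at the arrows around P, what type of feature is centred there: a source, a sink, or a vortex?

vortex

At P (-2.7, -2.5) the arrows circulate clockwise. Divergence ≈0, curl about -5 — near-zero divergence with nonzero curl is a vortex.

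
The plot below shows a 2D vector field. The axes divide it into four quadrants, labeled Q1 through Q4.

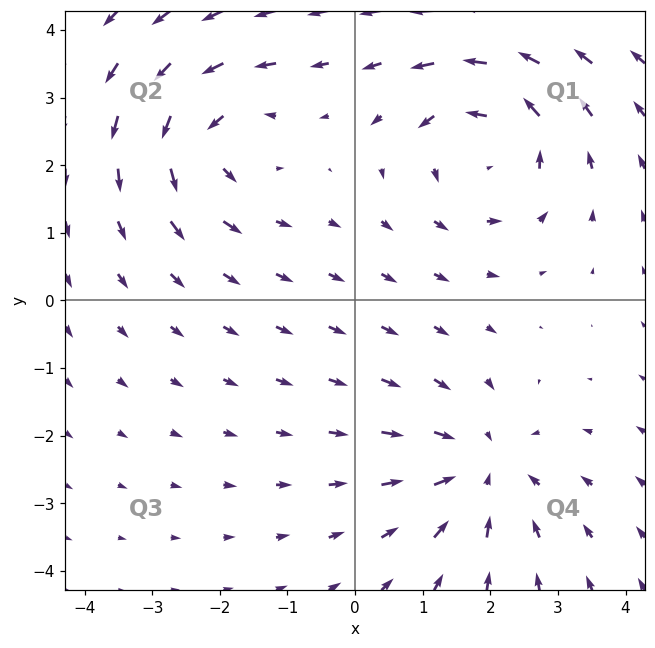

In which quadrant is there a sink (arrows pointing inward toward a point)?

The sink sits at approximately (1.9, -2.5), which lies in quadrant Q4. The divergence there is about -4, negative as expected for a sink.

Q4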